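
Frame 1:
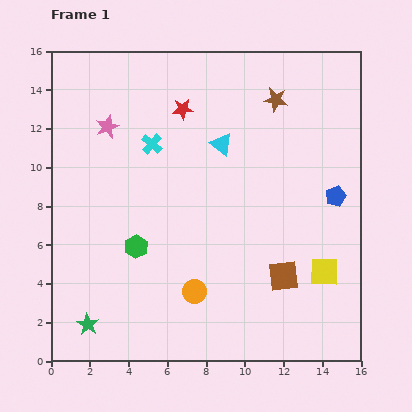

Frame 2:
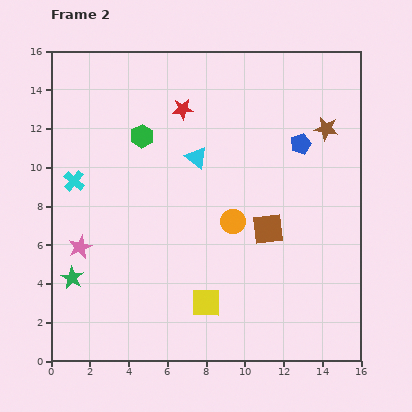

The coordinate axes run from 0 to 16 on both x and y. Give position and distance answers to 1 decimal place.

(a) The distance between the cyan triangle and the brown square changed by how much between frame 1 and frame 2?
-2.3

Distance in frame 1: 7.5. Distance in frame 2: 5.2.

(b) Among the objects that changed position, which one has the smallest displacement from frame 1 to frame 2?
the cyan triangle

(moved 1.5)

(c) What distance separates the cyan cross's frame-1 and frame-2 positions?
4.4

The cyan cross moved from (5.2, 11.2) to (1.2, 9.3), a distance of √(4.0² + 1.9²) ≈ 4.4.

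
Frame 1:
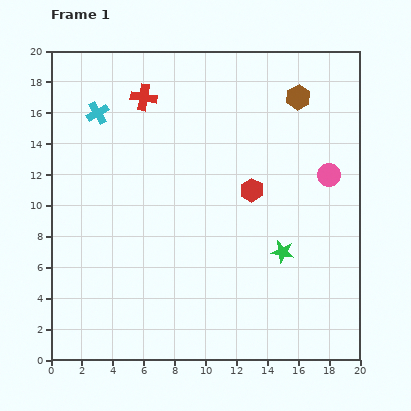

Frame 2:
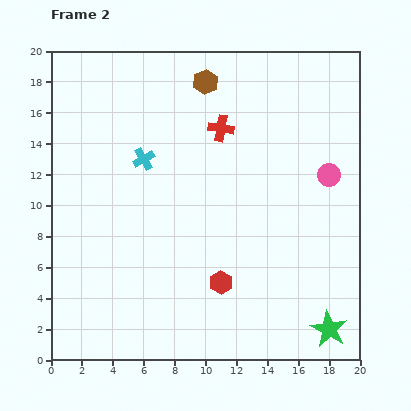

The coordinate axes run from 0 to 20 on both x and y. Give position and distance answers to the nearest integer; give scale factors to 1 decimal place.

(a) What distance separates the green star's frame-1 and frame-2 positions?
6

The green star moved from (15, 7) to (18, 2), a distance of √(3² + 5²) ≈ 6.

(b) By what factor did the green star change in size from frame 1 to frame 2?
1.6×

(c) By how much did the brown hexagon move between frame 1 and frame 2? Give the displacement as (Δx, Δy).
(-6, 1)

The brown hexagon was at (16, 17) in frame 1 and (10, 18) in frame 2.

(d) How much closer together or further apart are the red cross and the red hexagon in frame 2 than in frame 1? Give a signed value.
+1

Distance in frame 1: 9. Distance in frame 2: 10.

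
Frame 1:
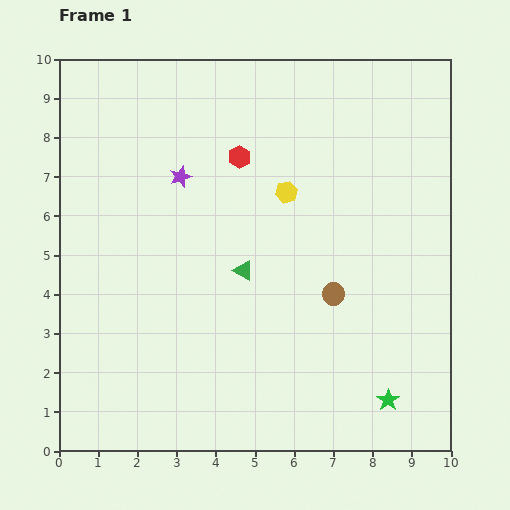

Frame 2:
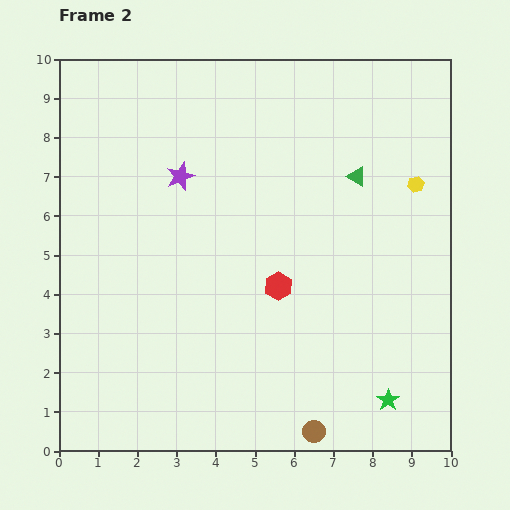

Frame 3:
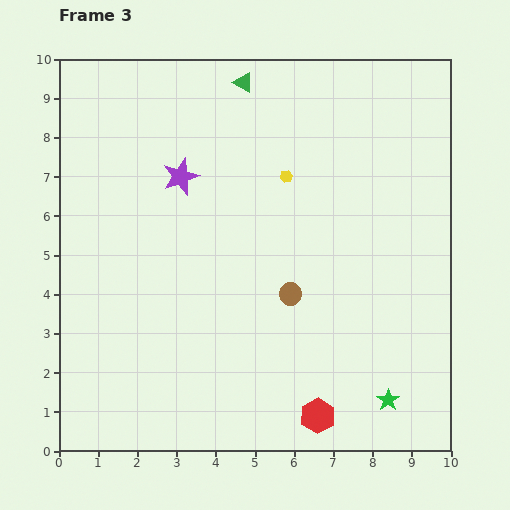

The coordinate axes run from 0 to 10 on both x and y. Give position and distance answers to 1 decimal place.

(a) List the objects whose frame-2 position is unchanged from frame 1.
the purple star, the green star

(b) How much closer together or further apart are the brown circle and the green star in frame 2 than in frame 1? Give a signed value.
-0.9

Distance in frame 1: 3.0. Distance in frame 2: 2.1.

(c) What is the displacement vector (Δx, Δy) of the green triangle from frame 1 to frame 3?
(0.0, 4.8)

The green triangle was at (4.7, 4.6) in frame 1 and (4.7, 9.4) in frame 3.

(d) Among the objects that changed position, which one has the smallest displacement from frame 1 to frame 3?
the yellow hexagon

(moved 0.4)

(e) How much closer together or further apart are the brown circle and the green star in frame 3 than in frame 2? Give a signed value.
+1.6

Distance in frame 2: 2.1. Distance in frame 3: 3.7.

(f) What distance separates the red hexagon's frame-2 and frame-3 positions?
3.4

The red hexagon moved from (5.6, 4.2) to (6.6, 0.9), a distance of √(1.0² + 3.3²) ≈ 3.4.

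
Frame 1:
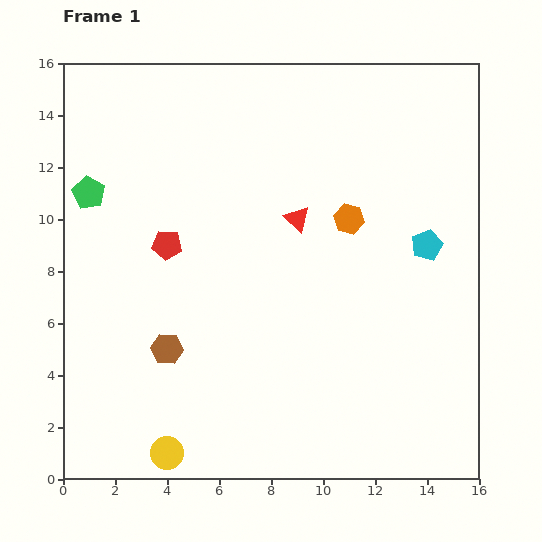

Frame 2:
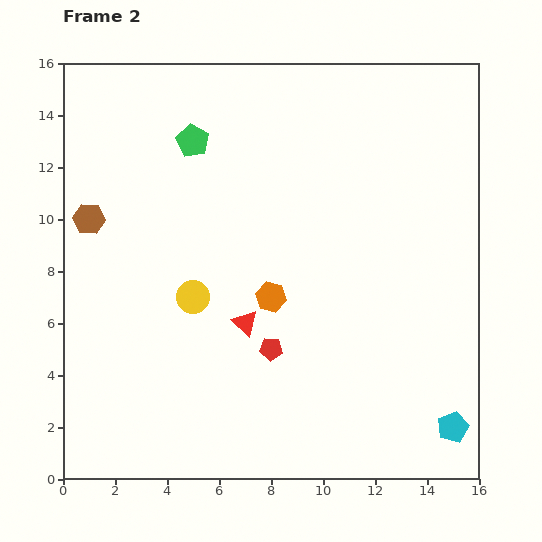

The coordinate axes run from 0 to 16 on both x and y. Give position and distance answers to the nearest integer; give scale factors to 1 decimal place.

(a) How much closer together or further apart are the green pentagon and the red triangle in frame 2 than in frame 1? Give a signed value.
-1

Distance in frame 1: 8. Distance in frame 2: 7.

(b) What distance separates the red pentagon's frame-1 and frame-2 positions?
6

The red pentagon moved from (4, 9) to (8, 5), a distance of √(4² + 4²) ≈ 6.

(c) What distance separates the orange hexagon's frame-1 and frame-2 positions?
4

The orange hexagon moved from (11, 10) to (8, 7), a distance of √(3² + 3²) ≈ 4.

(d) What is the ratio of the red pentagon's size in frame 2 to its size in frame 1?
0.8×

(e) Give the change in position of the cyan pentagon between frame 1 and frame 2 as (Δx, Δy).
(1, -7)

The cyan pentagon was at (14, 9) in frame 1 and (15, 2) in frame 2.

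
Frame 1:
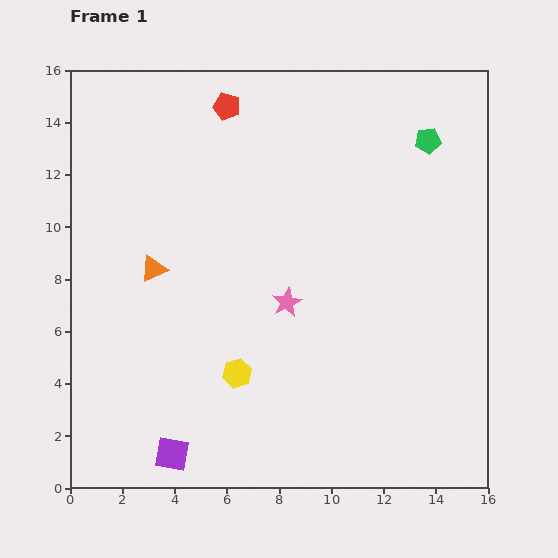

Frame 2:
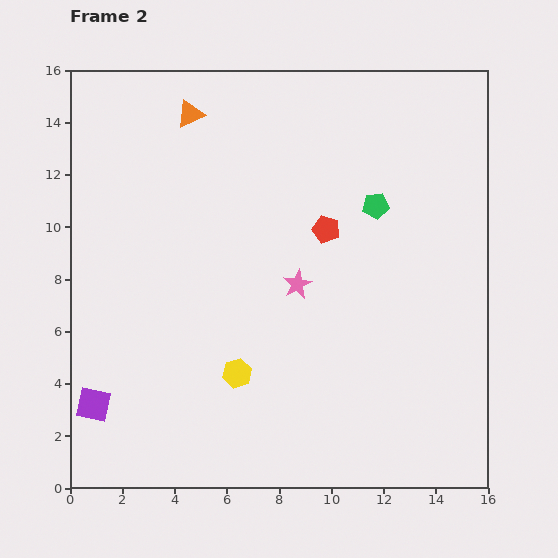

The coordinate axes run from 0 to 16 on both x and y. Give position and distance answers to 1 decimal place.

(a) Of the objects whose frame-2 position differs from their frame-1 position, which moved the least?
the pink star

(moved 0.8)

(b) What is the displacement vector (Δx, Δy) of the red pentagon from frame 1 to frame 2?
(3.8, -4.7)

The red pentagon was at (6.0, 14.6) in frame 1 and (9.8, 9.9) in frame 2.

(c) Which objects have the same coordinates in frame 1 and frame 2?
the yellow hexagon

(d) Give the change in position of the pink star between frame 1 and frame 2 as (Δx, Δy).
(0.4, 0.7)

The pink star was at (8.3, 7.1) in frame 1 and (8.7, 7.8) in frame 2.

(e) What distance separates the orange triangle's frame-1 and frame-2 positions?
6.1

The orange triangle moved from (3.2, 8.4) to (4.6, 14.3), a distance of √(1.4² + 5.9²) ≈ 6.1.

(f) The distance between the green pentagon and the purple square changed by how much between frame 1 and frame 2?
-2.3

Distance in frame 1: 15.5. Distance in frame 2: 13.2.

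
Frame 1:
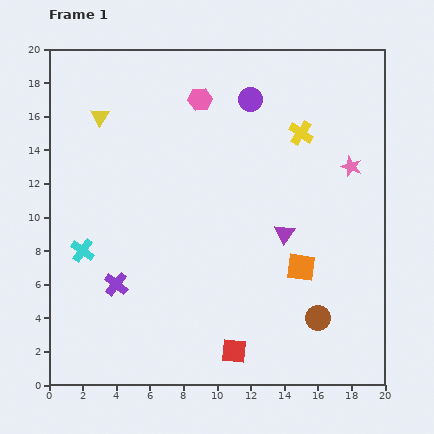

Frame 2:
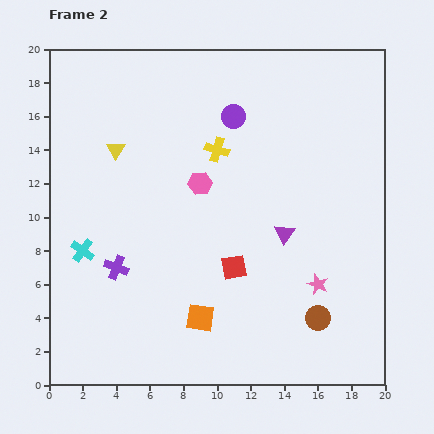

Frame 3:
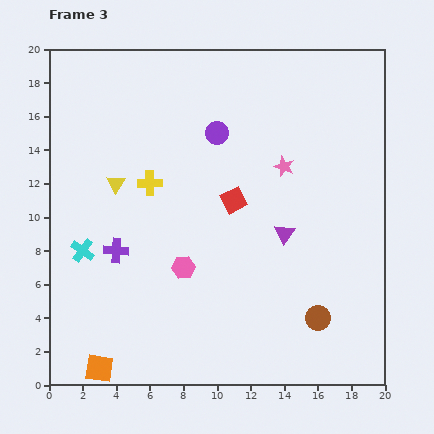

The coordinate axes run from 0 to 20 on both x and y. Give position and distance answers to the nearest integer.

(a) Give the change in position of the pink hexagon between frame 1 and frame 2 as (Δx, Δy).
(0, -5)

The pink hexagon was at (9, 17) in frame 1 and (9, 12) in frame 2.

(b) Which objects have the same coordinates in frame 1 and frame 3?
the brown circle, the purple triangle, the cyan cross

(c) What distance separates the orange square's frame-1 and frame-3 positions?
13

The orange square moved from (15, 7) to (3, 1), a distance of √(12² + 6²) ≈ 13.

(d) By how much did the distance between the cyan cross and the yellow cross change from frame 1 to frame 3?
-9

Distance in frame 1: 15. Distance in frame 3: 6.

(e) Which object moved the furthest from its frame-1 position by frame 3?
the orange square

(moved 13; next 10)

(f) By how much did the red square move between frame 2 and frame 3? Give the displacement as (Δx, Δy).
(0, 4)

The red square was at (11, 7) in frame 2 and (11, 11) in frame 3.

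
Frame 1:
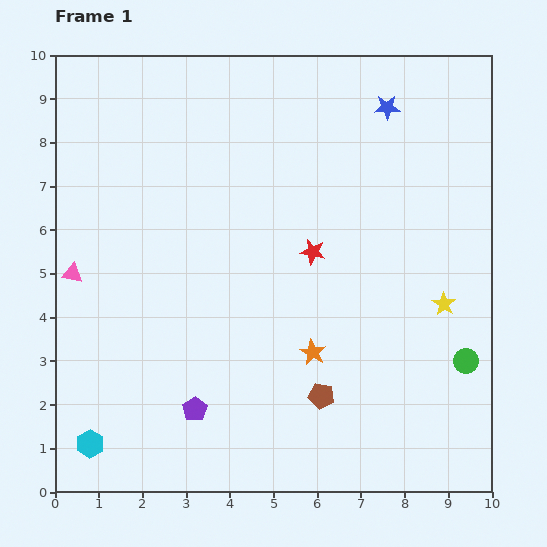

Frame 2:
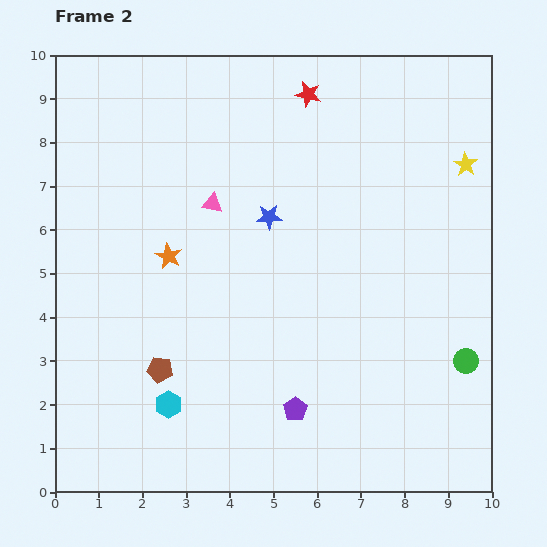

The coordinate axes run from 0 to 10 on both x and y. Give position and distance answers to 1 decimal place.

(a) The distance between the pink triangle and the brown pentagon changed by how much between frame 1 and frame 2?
-2.4

Distance in frame 1: 6.4. Distance in frame 2: 4.0.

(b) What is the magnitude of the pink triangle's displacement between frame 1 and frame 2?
3.6

The pink triangle moved from (0.4, 5.0) to (3.6, 6.6), a distance of √(3.2² + 1.6²) ≈ 3.6.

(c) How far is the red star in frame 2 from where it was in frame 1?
3.6

The red star moved from (5.9, 5.5) to (5.8, 9.1), a distance of √(0.1² + 3.6²) ≈ 3.6.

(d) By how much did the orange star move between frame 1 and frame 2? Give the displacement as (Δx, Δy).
(-3.3, 2.2)

The orange star was at (5.9, 3.2) in frame 1 and (2.6, 5.4) in frame 2.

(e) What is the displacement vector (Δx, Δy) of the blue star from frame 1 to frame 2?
(-2.7, -2.5)

The blue star was at (7.6, 8.8) in frame 1 and (4.9, 6.3) in frame 2.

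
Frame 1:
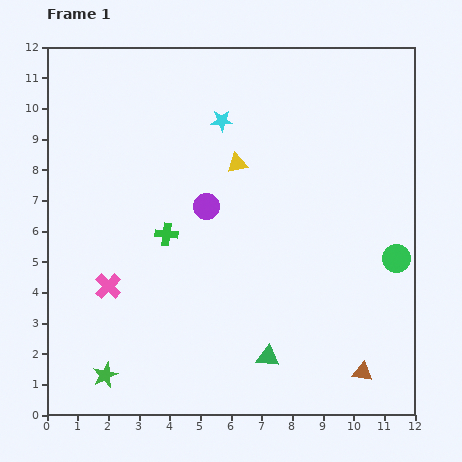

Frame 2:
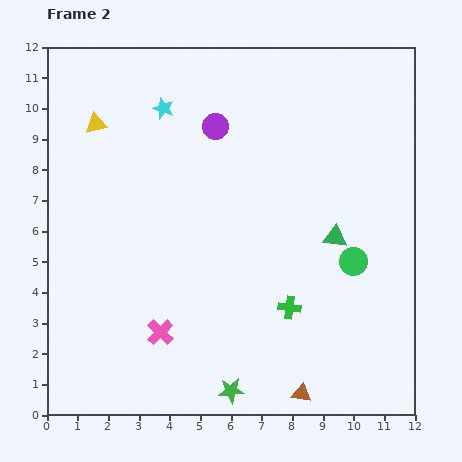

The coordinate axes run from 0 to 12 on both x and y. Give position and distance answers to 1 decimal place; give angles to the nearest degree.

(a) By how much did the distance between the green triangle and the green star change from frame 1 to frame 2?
+0.7

Distance in frame 1: 5.3. Distance in frame 2: 6.0.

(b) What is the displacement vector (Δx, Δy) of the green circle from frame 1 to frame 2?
(-1.4, -0.1)

The green circle was at (11.4, 5.1) in frame 1 and (10.0, 5.0) in frame 2.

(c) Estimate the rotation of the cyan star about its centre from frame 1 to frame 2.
20° clockwise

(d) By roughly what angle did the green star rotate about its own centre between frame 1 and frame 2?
19° clockwise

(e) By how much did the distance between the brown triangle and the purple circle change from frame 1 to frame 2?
+1.7

Distance in frame 1: 7.4. Distance in frame 2: 9.1.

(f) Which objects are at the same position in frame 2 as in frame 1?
none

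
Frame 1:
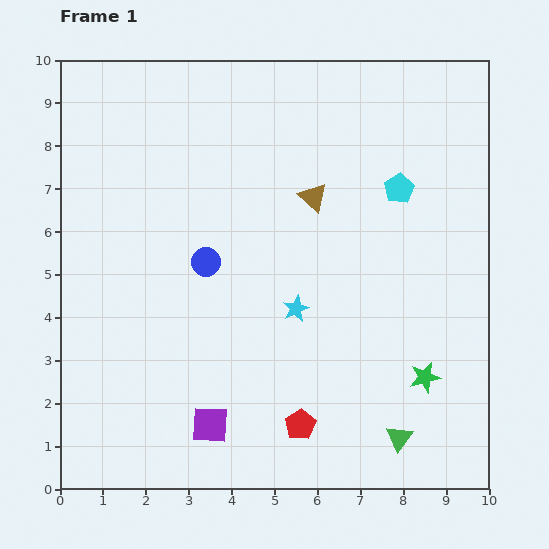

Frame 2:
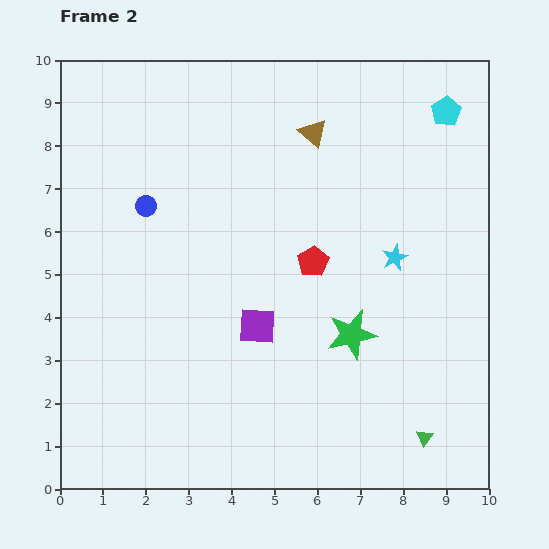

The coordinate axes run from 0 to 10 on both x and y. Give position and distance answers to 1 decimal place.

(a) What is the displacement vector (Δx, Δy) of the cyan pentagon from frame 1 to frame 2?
(1.1, 1.8)

The cyan pentagon was at (7.9, 7.0) in frame 1 and (9.0, 8.8) in frame 2.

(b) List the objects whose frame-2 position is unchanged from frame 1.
none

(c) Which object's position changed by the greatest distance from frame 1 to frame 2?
the red pentagon

(moved 3.8; next 2.6)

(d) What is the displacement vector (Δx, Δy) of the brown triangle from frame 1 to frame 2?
(0.0, 1.5)

The brown triangle was at (5.9, 6.8) in frame 1 and (5.9, 8.3) in frame 2.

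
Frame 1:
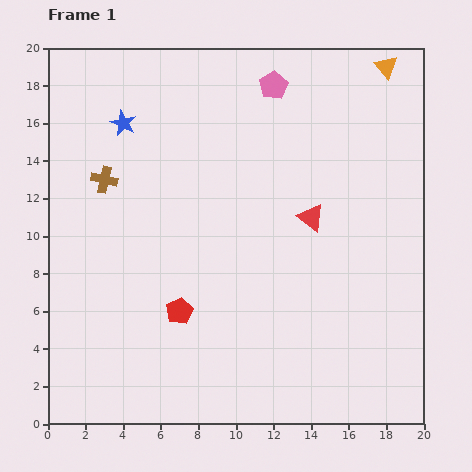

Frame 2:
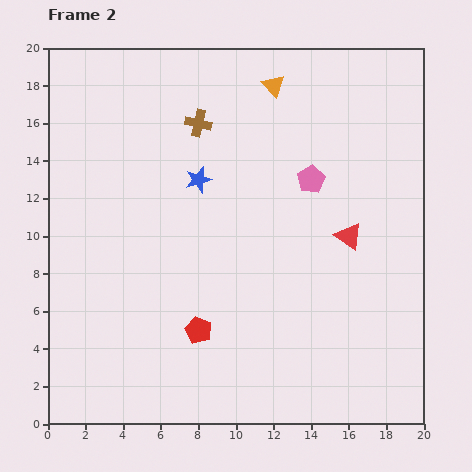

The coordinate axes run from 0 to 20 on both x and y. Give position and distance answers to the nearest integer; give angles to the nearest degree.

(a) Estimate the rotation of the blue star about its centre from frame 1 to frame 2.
30° clockwise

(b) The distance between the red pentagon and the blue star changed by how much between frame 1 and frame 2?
-2

Distance in frame 1: 10. Distance in frame 2: 8.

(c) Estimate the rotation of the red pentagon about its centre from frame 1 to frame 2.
21° counter-clockwise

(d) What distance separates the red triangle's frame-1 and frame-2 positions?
2

The red triangle moved from (14, 11) to (16, 10), a distance of √(2² + 1²) ≈ 2.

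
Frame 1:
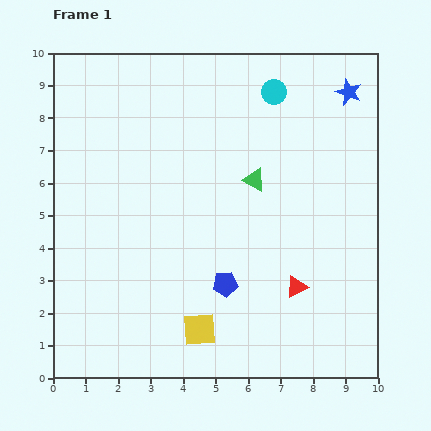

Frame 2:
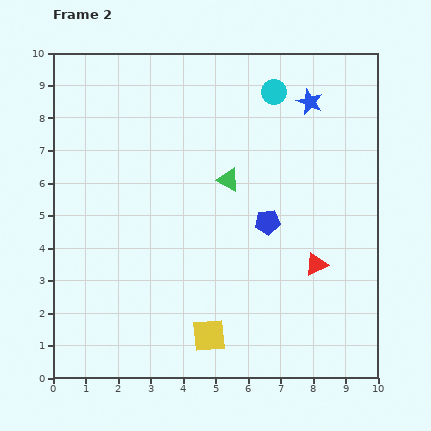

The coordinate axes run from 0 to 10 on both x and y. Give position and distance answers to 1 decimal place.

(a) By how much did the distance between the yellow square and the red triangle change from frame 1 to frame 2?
+0.7

Distance in frame 1: 3.3. Distance in frame 2: 4.0.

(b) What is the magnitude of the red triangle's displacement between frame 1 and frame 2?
0.9

The red triangle moved from (7.5, 2.8) to (8.1, 3.5), a distance of √(0.6² + 0.7²) ≈ 0.9.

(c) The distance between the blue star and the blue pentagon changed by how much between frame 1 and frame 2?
-3.1

Distance in frame 1: 7.0. Distance in frame 2: 3.9.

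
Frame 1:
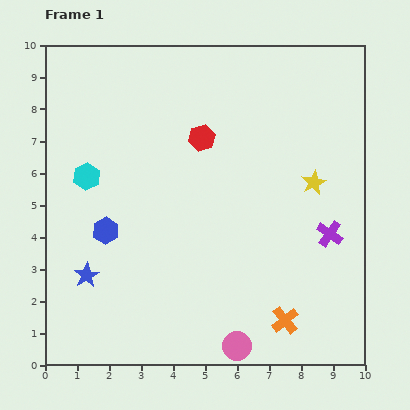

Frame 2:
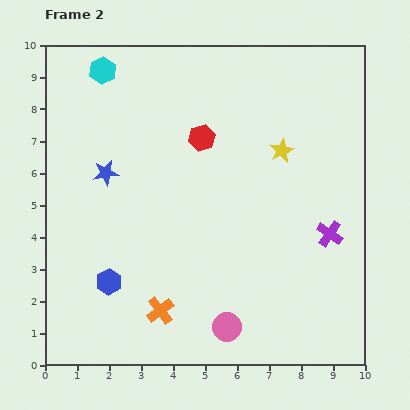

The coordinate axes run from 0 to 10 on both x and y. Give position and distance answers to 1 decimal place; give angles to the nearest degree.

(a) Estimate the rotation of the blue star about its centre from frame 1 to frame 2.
22° clockwise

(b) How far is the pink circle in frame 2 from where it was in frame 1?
0.7

The pink circle moved from (6.0, 0.6) to (5.7, 1.2), a distance of √(0.3² + 0.6²) ≈ 0.7.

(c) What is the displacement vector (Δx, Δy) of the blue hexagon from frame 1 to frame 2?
(0.1, -1.6)

The blue hexagon was at (1.9, 4.2) in frame 1 and (2.0, 2.6) in frame 2.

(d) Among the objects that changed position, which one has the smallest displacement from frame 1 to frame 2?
the pink circle

(moved 0.7)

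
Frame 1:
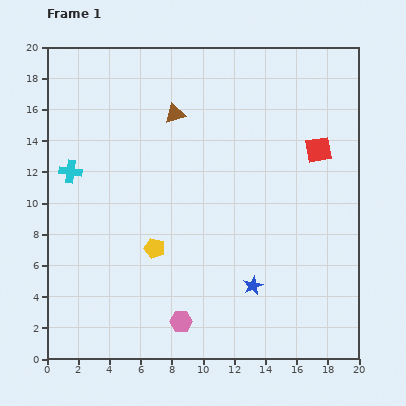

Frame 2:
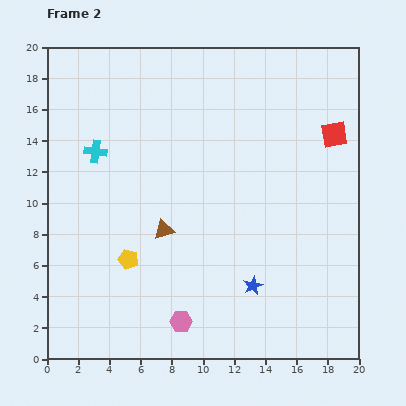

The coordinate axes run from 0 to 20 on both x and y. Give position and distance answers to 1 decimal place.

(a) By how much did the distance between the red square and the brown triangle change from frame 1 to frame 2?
+3.0

Distance in frame 1: 9.5. Distance in frame 2: 12.5.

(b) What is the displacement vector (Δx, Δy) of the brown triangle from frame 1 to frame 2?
(-0.7, -7.4)

The brown triangle was at (8.2, 15.7) in frame 1 and (7.5, 8.3) in frame 2.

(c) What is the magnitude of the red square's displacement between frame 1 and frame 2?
1.4

The red square moved from (17.4, 13.4) to (18.4, 14.4), a distance of √(1.0² + 1.0²) ≈ 1.4.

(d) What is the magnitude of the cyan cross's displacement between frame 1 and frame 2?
2.1

The cyan cross moved from (1.5, 12.0) to (3.1, 13.3), a distance of √(1.6² + 1.3²) ≈ 2.1.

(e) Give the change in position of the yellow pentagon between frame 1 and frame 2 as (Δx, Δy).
(-1.7, -0.7)

The yellow pentagon was at (6.9, 7.1) in frame 1 and (5.2, 6.4) in frame 2.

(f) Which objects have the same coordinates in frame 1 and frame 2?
the pink hexagon, the blue star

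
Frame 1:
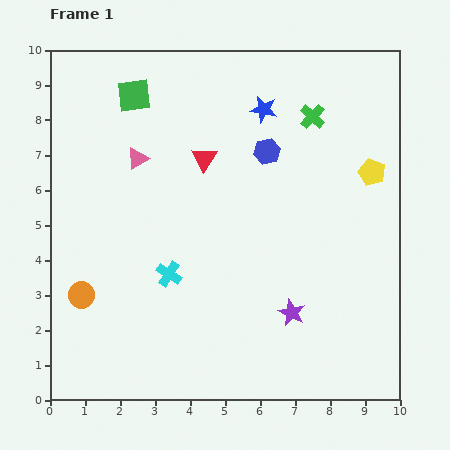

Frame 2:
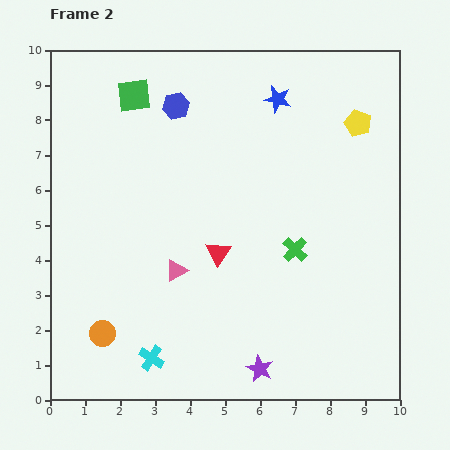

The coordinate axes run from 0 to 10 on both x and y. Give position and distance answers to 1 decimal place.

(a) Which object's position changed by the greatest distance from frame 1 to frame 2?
the green cross

(moved 3.8; next 3.4)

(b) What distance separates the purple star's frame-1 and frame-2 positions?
1.8

The purple star moved from (6.9, 2.5) to (6.0, 0.9), a distance of √(0.9² + 1.6²) ≈ 1.8.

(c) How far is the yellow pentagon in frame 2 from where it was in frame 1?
1.5

The yellow pentagon moved from (9.2, 6.5) to (8.8, 7.9), a distance of √(0.4² + 1.4²) ≈ 1.5.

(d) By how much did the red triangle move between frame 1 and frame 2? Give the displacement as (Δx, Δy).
(0.4, -2.7)

The red triangle was at (4.4, 6.9) in frame 1 and (4.8, 4.2) in frame 2.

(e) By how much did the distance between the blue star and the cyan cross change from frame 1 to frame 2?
+2.8

Distance in frame 1: 5.4. Distance in frame 2: 8.2.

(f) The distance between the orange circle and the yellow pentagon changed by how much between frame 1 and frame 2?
+0.4

Distance in frame 1: 9.0. Distance in frame 2: 9.4.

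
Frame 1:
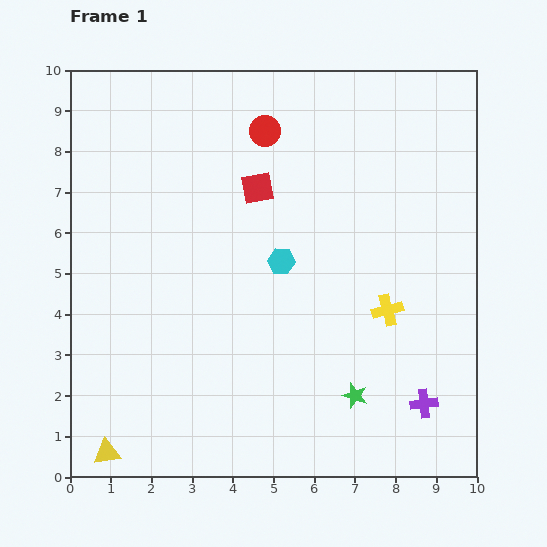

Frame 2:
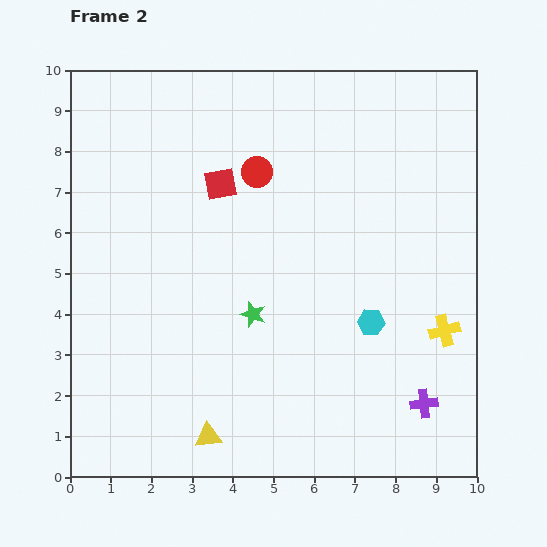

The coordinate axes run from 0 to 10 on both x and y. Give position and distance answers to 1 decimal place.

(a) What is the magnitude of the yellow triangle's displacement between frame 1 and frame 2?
2.5

The yellow triangle moved from (0.9, 0.6) to (3.4, 1.0), a distance of √(2.5² + 0.4²) ≈ 2.5.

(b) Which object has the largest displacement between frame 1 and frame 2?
the green star

(moved 3.2; next 2.7)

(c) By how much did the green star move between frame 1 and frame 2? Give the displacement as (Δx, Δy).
(-2.5, 2.0)

The green star was at (7.0, 2.0) in frame 1 and (4.5, 4.0) in frame 2.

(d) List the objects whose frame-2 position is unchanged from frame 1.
the purple cross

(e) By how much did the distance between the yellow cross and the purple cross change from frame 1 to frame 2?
-0.6

Distance in frame 1: 2.5. Distance in frame 2: 1.9.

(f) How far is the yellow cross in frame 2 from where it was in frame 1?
1.5

The yellow cross moved from (7.8, 4.1) to (9.2, 3.6), a distance of √(1.4² + 0.5²) ≈ 1.5.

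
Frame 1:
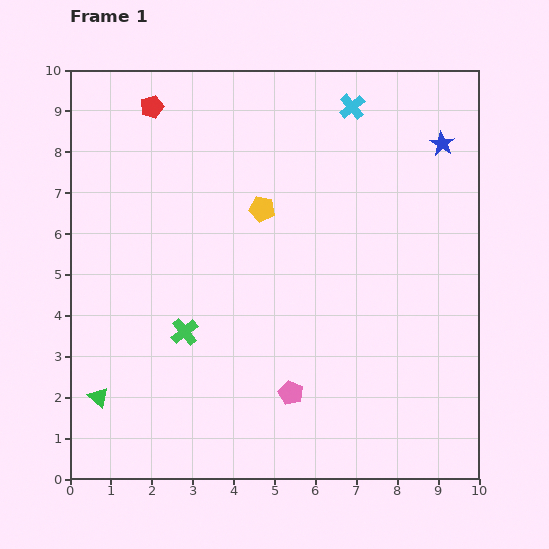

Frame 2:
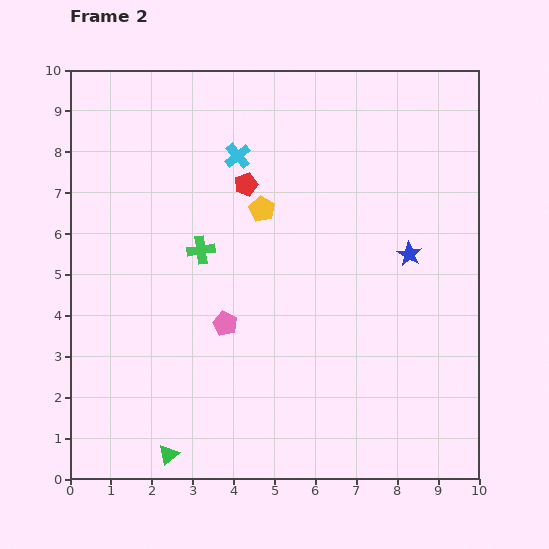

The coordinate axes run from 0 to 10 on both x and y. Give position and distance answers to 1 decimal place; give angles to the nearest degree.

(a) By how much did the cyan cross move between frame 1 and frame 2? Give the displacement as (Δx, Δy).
(-2.8, -1.2)

The cyan cross was at (6.9, 9.1) in frame 1 and (4.1, 7.9) in frame 2.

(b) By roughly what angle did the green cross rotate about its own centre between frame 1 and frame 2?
31° clockwise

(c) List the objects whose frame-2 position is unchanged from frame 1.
the yellow pentagon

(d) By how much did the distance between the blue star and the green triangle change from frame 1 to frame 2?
-2.7

Distance in frame 1: 10.4. Distance in frame 2: 7.7.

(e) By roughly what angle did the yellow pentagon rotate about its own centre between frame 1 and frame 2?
18° clockwise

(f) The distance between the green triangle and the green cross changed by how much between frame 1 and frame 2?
+2.5

Distance in frame 1: 2.6. Distance in frame 2: 5.1.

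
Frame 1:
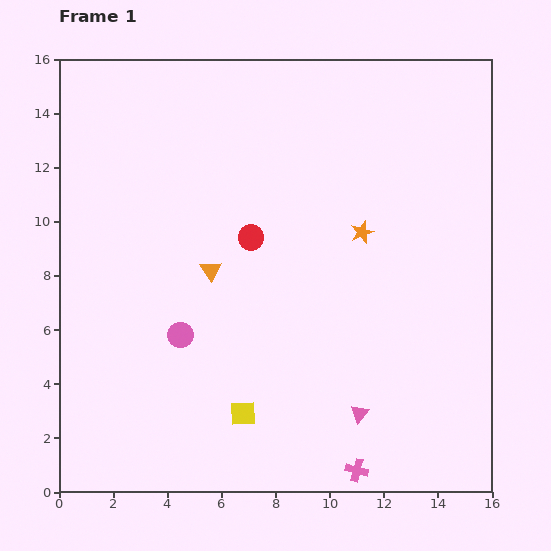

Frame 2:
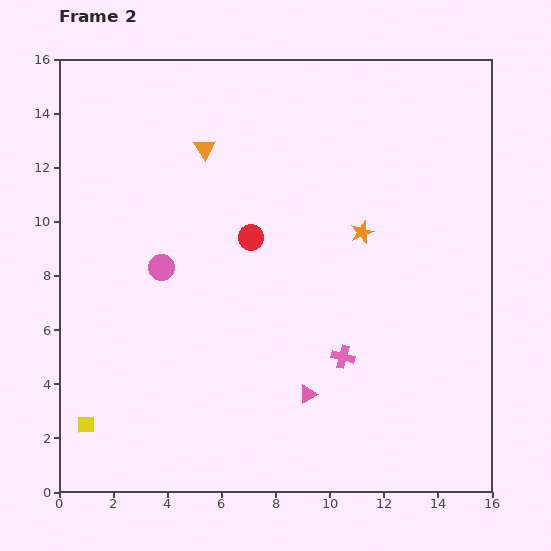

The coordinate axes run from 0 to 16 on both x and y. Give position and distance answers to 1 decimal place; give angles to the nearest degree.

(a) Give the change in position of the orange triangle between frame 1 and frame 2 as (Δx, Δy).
(-0.2, 4.5)

The orange triangle was at (5.6, 8.2) in frame 1 and (5.4, 12.7) in frame 2.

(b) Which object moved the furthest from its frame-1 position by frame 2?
the yellow square

(moved 5.8; next 4.5)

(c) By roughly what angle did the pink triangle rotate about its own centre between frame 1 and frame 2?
20° clockwise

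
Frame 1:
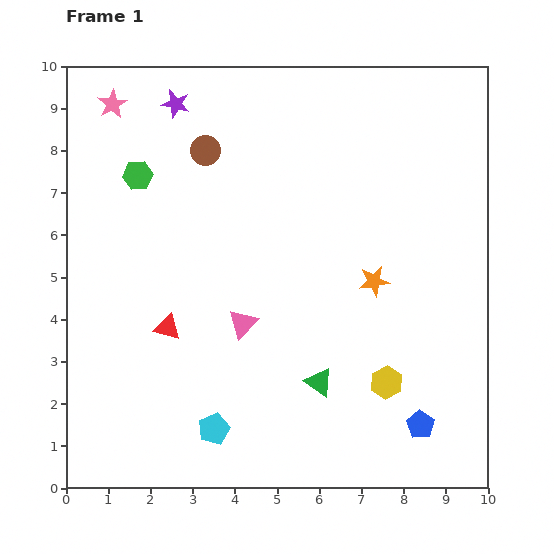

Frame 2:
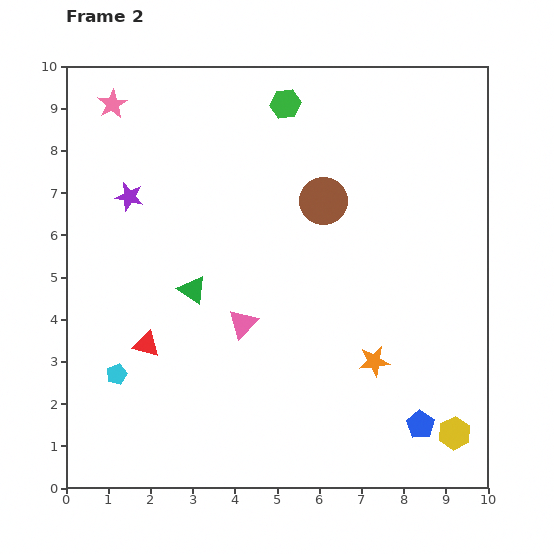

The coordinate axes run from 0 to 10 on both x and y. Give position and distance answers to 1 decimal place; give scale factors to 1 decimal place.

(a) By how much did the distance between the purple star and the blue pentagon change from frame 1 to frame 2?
-0.8

Distance in frame 1: 9.6. Distance in frame 2: 8.8.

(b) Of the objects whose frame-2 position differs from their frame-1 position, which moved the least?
the red triangle

(moved 0.6)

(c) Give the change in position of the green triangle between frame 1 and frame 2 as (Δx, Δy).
(-3.0, 2.2)

The green triangle was at (6.0, 2.5) in frame 1 and (3.0, 4.7) in frame 2.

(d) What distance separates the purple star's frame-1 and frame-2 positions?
2.5

The purple star moved from (2.6, 9.1) to (1.5, 6.9), a distance of √(1.1² + 2.2²) ≈ 2.5.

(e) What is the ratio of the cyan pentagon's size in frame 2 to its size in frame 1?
0.7×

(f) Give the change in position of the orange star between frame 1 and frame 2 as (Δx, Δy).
(0.0, -1.9)

The orange star was at (7.3, 4.9) in frame 1 and (7.3, 3.0) in frame 2.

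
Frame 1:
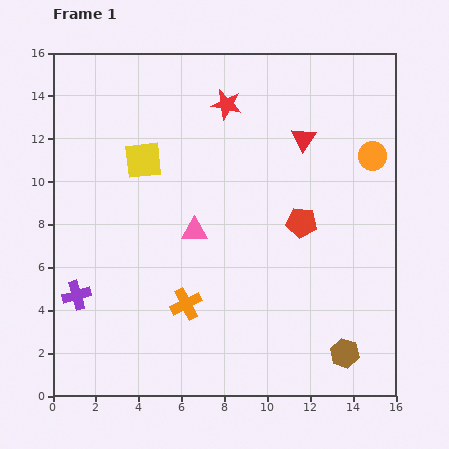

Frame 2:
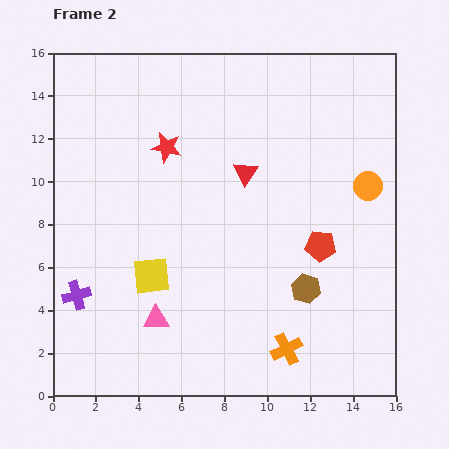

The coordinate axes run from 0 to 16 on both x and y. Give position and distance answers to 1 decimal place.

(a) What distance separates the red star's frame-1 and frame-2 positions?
3.4

The red star moved from (8.1, 13.6) to (5.3, 11.6), a distance of √(2.8² + 2.0²) ≈ 3.4.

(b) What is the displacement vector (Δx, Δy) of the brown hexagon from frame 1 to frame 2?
(-1.8, 3.0)

The brown hexagon was at (13.6, 2.0) in frame 1 and (11.8, 5.0) in frame 2.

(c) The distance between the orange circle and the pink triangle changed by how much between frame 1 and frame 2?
+2.7

Distance in frame 1: 9.0. Distance in frame 2: 11.7.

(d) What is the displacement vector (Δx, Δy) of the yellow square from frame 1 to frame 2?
(0.4, -5.4)

The yellow square was at (4.2, 11.0) in frame 1 and (4.6, 5.6) in frame 2.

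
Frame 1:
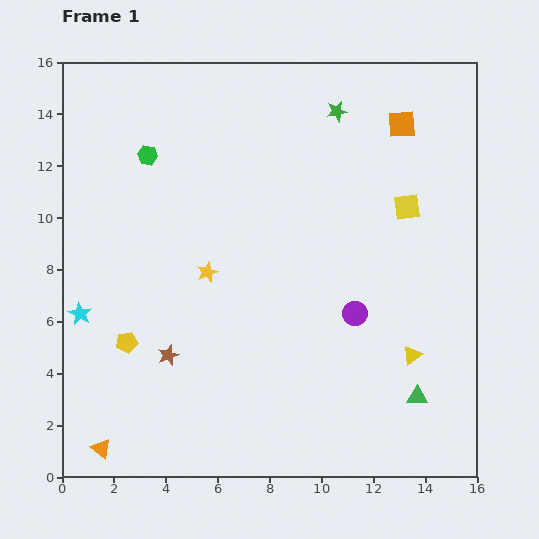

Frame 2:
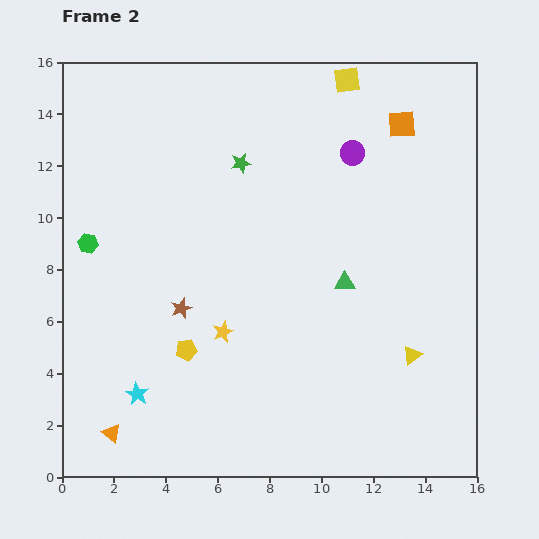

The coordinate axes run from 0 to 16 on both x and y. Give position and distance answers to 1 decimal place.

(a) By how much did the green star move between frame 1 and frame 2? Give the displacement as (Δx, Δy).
(-3.7, -2.0)

The green star was at (10.6, 14.1) in frame 1 and (6.9, 12.1) in frame 2.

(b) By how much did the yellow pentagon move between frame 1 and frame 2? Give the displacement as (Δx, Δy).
(2.3, -0.3)

The yellow pentagon was at (2.5, 5.2) in frame 1 and (4.8, 4.9) in frame 2.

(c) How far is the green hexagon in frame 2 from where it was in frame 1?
4.1

The green hexagon moved from (3.3, 12.4) to (1.0, 9.0), a distance of √(2.3² + 3.4²) ≈ 4.1.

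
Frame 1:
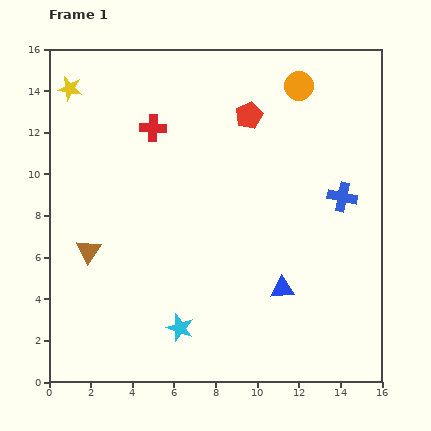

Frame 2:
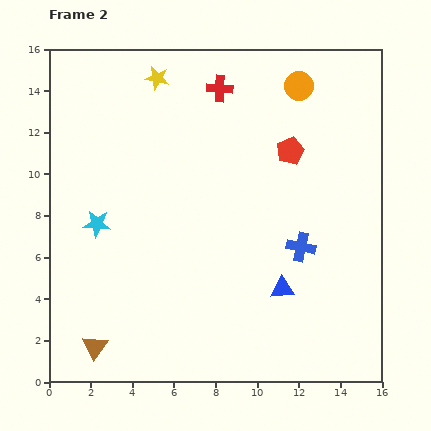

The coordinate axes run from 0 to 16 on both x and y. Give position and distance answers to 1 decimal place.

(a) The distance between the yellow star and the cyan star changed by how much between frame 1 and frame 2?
-5.1

Distance in frame 1: 12.7. Distance in frame 2: 7.6.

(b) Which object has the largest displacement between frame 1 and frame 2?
the cyan star

(moved 6.4; next 4.6)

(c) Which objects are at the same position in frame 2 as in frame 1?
the blue triangle, the orange circle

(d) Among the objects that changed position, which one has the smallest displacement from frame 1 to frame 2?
the red pentagon

(moved 2.6)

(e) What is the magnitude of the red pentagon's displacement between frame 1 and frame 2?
2.6

The red pentagon moved from (9.6, 12.8) to (11.6, 11.1), a distance of √(2.0² + 1.7²) ≈ 2.6.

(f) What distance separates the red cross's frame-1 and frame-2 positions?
3.7

The red cross moved from (5.0, 12.2) to (8.2, 14.1), a distance of √(3.2² + 1.9²) ≈ 3.7.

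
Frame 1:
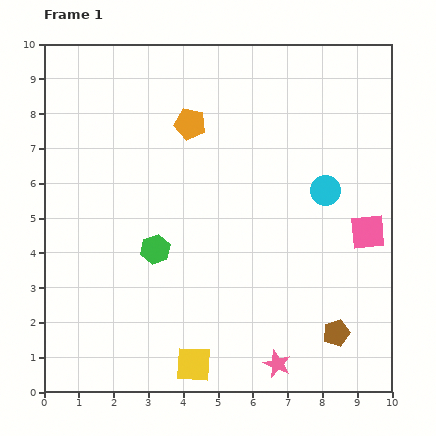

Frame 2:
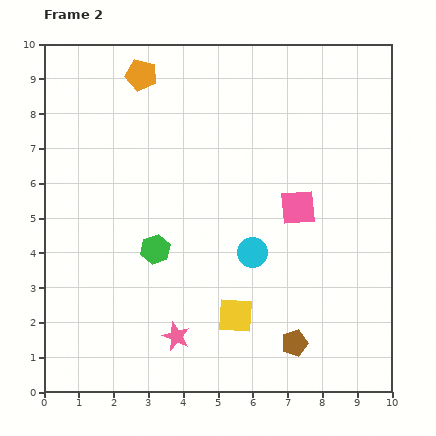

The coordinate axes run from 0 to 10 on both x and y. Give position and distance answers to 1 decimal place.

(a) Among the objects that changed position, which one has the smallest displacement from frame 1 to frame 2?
the brown pentagon

(moved 1.2)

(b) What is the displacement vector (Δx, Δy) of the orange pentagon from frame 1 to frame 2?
(-1.4, 1.4)

The orange pentagon was at (4.2, 7.7) in frame 1 and (2.8, 9.1) in frame 2.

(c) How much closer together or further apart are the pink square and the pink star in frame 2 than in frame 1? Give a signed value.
+0.5

Distance in frame 1: 4.6. Distance in frame 2: 5.1.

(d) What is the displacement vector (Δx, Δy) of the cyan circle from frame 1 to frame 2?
(-2.1, -1.8)

The cyan circle was at (8.1, 5.8) in frame 1 and (6.0, 4.0) in frame 2.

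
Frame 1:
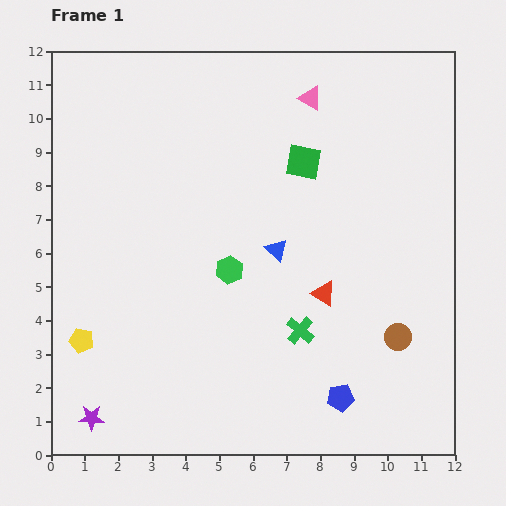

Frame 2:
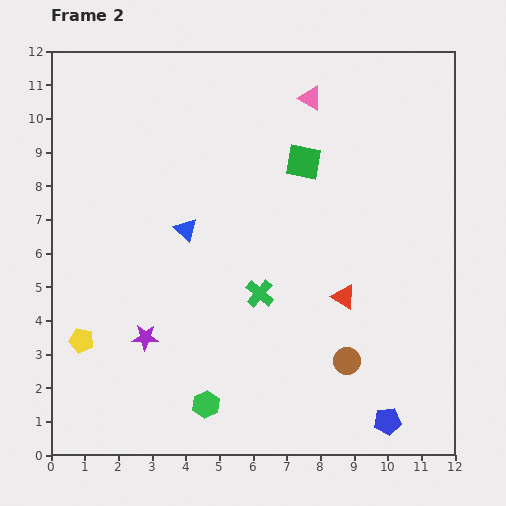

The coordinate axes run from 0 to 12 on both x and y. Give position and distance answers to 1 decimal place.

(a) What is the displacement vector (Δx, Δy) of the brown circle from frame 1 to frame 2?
(-1.5, -0.7)

The brown circle was at (10.3, 3.5) in frame 1 and (8.8, 2.8) in frame 2.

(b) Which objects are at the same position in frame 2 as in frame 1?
the yellow pentagon, the pink triangle, the green square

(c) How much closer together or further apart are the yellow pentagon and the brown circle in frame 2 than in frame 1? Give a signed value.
-1.5

Distance in frame 1: 9.4. Distance in frame 2: 7.9.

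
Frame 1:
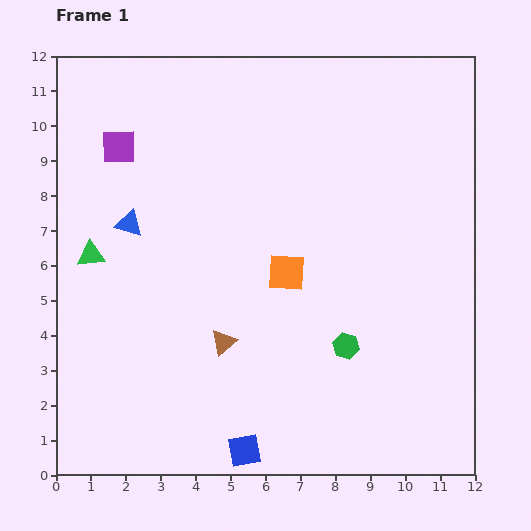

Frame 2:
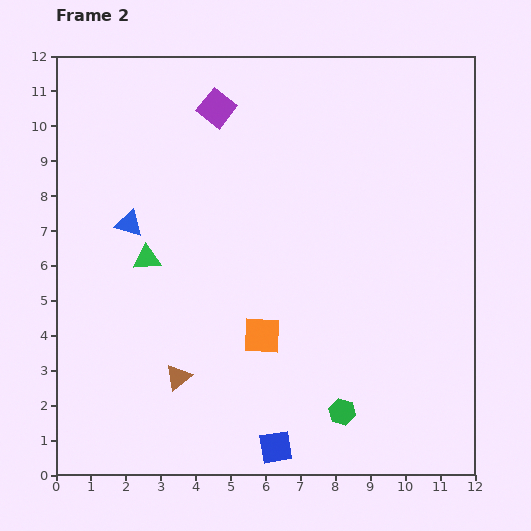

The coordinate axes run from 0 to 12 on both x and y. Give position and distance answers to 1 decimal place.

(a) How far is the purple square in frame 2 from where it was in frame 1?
3.0

The purple square moved from (1.8, 9.4) to (4.6, 10.5), a distance of √(2.8² + 1.1²) ≈ 3.0.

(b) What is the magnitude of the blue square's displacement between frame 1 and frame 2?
0.9

The blue square moved from (5.4, 0.7) to (6.3, 0.8), a distance of √(0.9² + 0.1²) ≈ 0.9.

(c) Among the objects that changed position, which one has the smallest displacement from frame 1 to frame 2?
the blue square

(moved 0.9)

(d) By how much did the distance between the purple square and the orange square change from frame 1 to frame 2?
+0.6

Distance in frame 1: 6.0. Distance in frame 2: 6.6.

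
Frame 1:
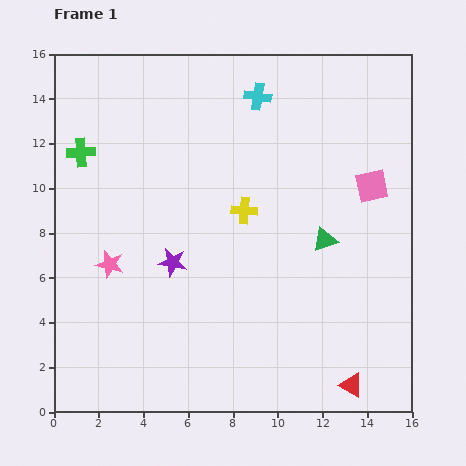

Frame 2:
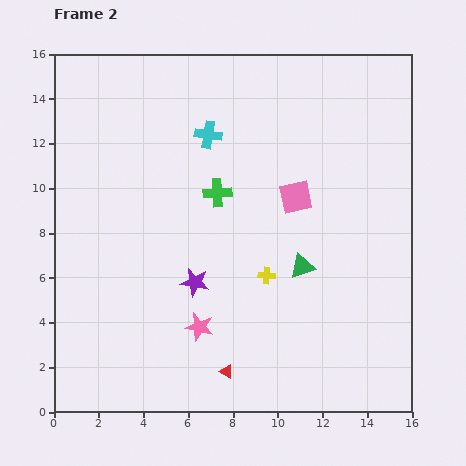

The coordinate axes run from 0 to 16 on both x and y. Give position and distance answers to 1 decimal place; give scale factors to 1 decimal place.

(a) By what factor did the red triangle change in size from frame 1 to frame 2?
0.6×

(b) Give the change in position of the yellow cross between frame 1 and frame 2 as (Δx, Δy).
(1.0, -2.9)

The yellow cross was at (8.5, 9.0) in frame 1 and (9.5, 6.1) in frame 2.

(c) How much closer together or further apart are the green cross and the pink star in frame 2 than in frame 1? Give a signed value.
+0.9

Distance in frame 1: 5.2. Distance in frame 2: 6.1.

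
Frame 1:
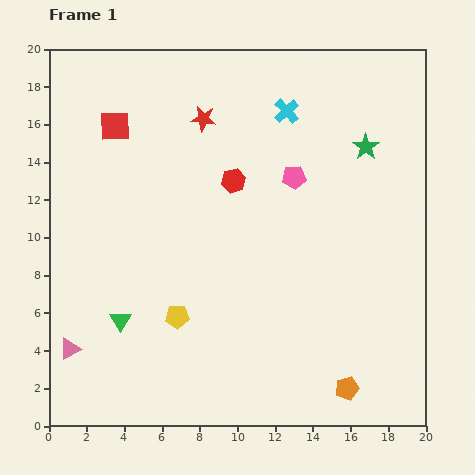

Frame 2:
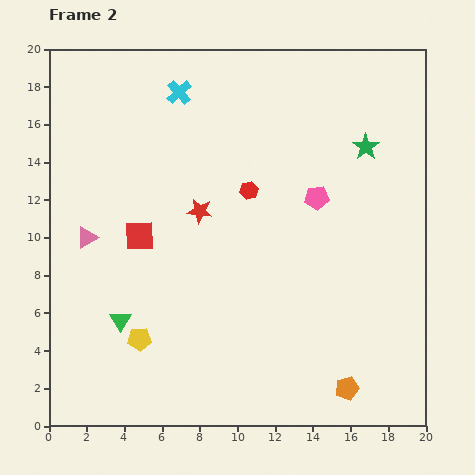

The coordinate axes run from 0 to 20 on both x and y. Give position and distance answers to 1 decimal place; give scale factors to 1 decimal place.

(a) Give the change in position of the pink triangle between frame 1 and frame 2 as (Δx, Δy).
(0.9, 5.9)

The pink triangle was at (1.1, 4.1) in frame 1 and (2.0, 10.0) in frame 2.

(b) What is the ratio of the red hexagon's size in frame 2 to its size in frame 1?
0.8×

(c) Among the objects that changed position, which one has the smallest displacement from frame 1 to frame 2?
the red hexagon

(moved 0.9)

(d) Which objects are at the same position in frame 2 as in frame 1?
the green triangle, the green star, the orange pentagon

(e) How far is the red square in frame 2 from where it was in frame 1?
5.9

The red square moved from (3.5, 15.9) to (4.8, 10.1), a distance of √(1.3² + 5.8²) ≈ 5.9.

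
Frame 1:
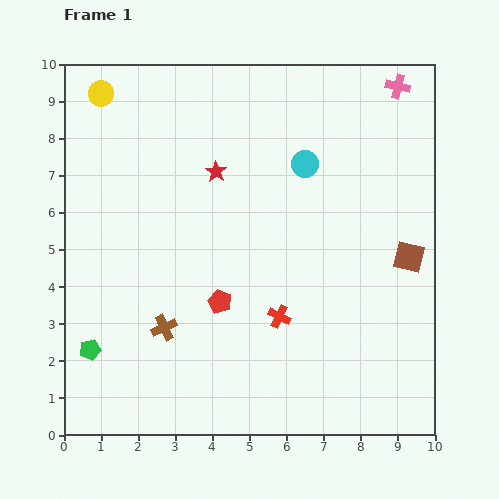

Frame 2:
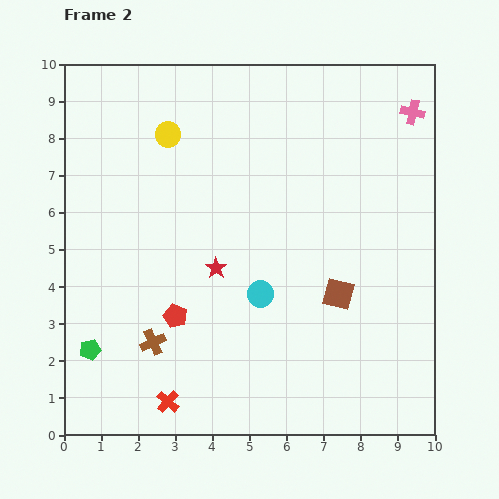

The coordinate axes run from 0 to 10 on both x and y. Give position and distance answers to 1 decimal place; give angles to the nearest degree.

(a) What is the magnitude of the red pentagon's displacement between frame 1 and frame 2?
1.3

The red pentagon moved from (4.2, 3.6) to (3.0, 3.2), a distance of √(1.2² + 0.4²) ≈ 1.3.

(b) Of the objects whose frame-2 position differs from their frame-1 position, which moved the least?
the brown cross

(moved 0.5)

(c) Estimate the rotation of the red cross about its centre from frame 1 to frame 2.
15° clockwise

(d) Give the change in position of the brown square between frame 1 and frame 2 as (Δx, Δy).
(-1.9, -1.0)

The brown square was at (9.3, 4.8) in frame 1 and (7.4, 3.8) in frame 2.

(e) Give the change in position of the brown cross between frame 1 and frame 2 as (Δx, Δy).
(-0.3, -0.4)

The brown cross was at (2.7, 2.9) in frame 1 and (2.4, 2.5) in frame 2.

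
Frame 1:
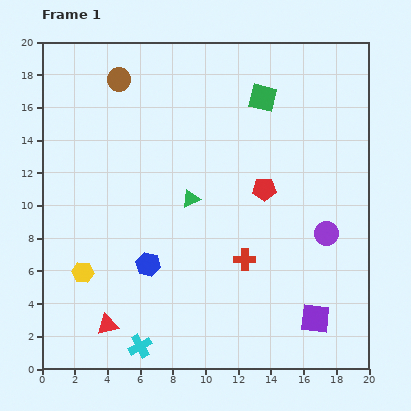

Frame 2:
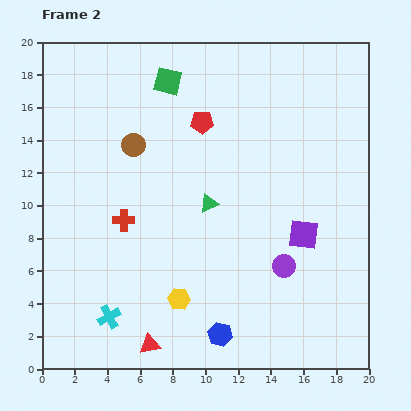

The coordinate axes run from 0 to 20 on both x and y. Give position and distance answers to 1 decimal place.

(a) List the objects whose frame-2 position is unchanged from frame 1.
none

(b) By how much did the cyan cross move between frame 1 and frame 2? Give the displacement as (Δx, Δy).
(-1.9, 1.8)

The cyan cross was at (6.0, 1.4) in frame 1 and (4.1, 3.2) in frame 2.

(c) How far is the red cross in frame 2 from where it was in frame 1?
7.8

The red cross moved from (12.4, 6.7) to (5.0, 9.1), a distance of √(7.4² + 2.4²) ≈ 7.8.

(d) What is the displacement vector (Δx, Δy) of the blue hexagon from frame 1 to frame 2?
(4.4, -4.3)

The blue hexagon was at (6.5, 6.4) in frame 1 and (10.9, 2.1) in frame 2.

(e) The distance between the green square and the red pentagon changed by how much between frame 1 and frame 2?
-2.3

Distance in frame 1: 5.6. Distance in frame 2: 3.3.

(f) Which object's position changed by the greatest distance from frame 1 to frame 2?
the red cross

(moved 7.8; next 6.2)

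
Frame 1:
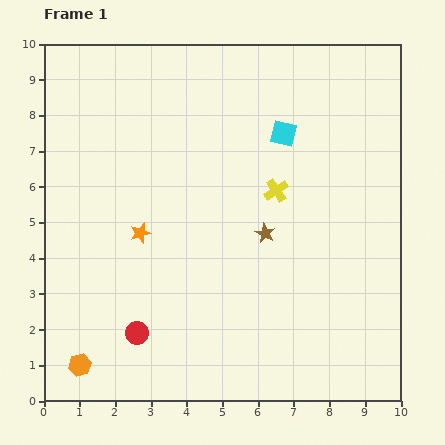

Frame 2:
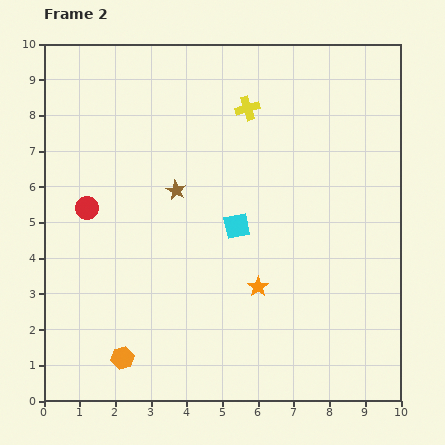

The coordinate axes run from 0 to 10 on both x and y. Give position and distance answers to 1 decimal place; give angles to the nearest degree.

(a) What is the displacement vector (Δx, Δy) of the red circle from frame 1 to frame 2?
(-1.4, 3.5)

The red circle was at (2.6, 1.9) in frame 1 and (1.2, 5.4) in frame 2.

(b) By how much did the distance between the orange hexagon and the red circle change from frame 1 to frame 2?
+2.5

Distance in frame 1: 1.8. Distance in frame 2: 4.3.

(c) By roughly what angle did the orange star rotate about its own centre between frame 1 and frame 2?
19° counter-clockwise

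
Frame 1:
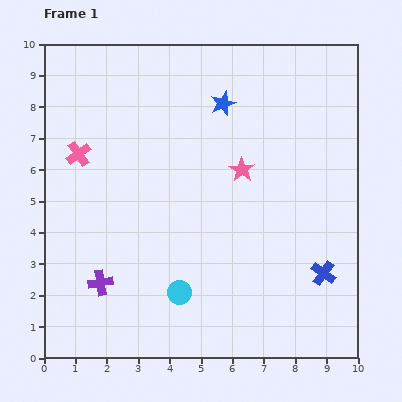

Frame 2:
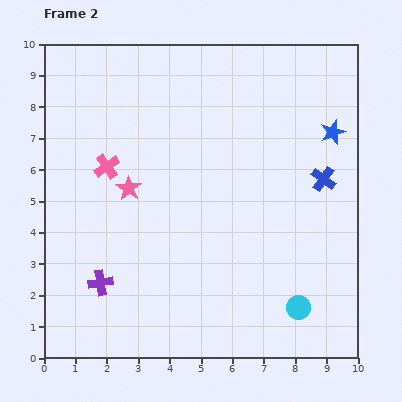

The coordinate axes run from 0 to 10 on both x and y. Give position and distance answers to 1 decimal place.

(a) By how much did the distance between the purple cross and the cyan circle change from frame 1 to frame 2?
+3.9

Distance in frame 1: 2.5. Distance in frame 2: 6.4.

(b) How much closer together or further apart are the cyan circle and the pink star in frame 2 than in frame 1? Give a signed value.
+2.2

Distance in frame 1: 4.4. Distance in frame 2: 6.6.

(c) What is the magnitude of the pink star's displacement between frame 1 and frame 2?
3.6

The pink star moved from (6.3, 6.0) to (2.7, 5.4), a distance of √(3.6² + 0.6²) ≈ 3.6.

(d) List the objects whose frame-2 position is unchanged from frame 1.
the purple cross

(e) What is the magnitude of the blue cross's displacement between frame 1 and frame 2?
3.0

The blue cross moved from (8.9, 2.7) to (8.9, 5.7), a distance of √(0.0² + 3.0²) ≈ 3.0.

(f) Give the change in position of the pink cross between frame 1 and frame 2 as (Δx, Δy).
(0.9, -0.4)

The pink cross was at (1.1, 6.5) in frame 1 and (2.0, 6.1) in frame 2.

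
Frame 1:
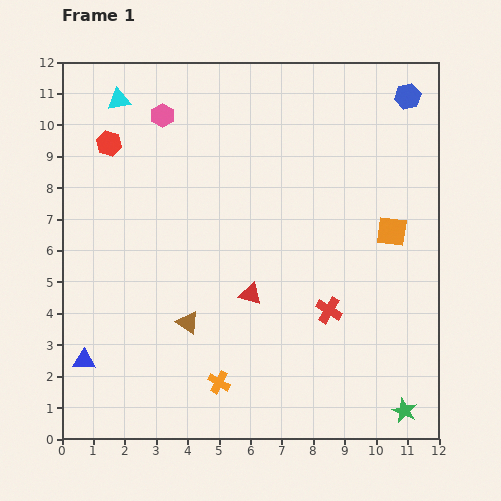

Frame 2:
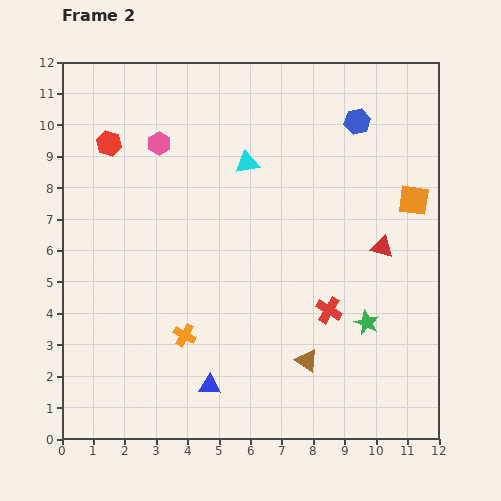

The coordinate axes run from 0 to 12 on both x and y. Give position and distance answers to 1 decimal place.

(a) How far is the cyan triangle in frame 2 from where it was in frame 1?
4.6

The cyan triangle moved from (1.8, 10.8) to (5.9, 8.8), a distance of √(4.1² + 2.0²) ≈ 4.6.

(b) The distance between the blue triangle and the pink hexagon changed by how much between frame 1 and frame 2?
-0.3

Distance in frame 1: 8.2. Distance in frame 2: 7.9.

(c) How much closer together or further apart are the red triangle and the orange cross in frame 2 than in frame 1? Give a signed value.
+3.9

Distance in frame 1: 3.0. Distance in frame 2: 6.9.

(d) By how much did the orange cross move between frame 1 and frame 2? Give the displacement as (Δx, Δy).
(-1.1, 1.5)

The orange cross was at (5.0, 1.8) in frame 1 and (3.9, 3.3) in frame 2.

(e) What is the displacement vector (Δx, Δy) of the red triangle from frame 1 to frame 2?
(4.2, 1.5)

The red triangle was at (6.0, 4.6) in frame 1 and (10.2, 6.1) in frame 2.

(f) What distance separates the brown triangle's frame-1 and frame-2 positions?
4.0

The brown triangle moved from (4.0, 3.7) to (7.8, 2.5), a distance of √(3.8² + 1.2²) ≈ 4.0.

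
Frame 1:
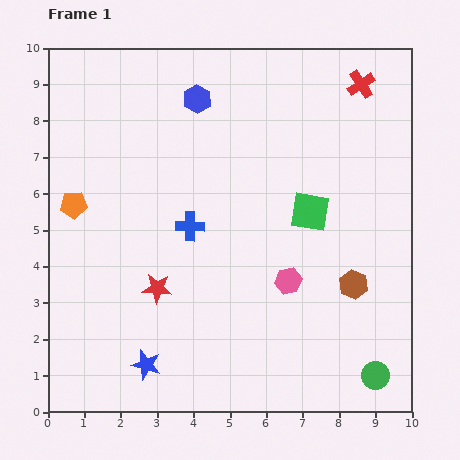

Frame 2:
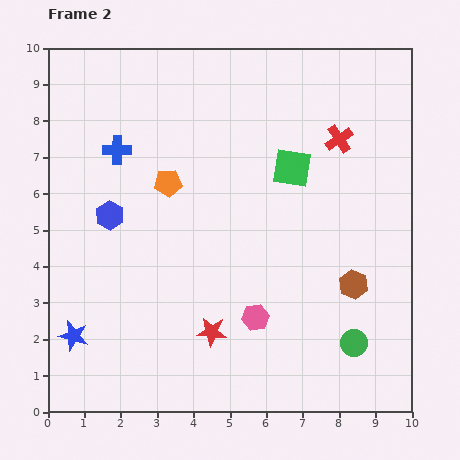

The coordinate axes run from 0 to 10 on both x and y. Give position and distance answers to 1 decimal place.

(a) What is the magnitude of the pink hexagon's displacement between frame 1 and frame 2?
1.3

The pink hexagon moved from (6.6, 3.6) to (5.7, 2.6), a distance of √(0.9² + 1.0²) ≈ 1.3.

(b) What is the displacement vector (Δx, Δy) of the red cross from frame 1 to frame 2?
(-0.6, -1.5)

The red cross was at (8.6, 9.0) in frame 1 and (8.0, 7.5) in frame 2.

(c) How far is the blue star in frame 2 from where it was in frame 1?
2.2

The blue star moved from (2.7, 1.3) to (0.7, 2.1), a distance of √(2.0² + 0.8²) ≈ 2.2.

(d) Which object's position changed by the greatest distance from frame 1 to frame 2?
the blue hexagon

(moved 4.0; next 2.9)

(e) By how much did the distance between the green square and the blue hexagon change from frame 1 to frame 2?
+0.8

Distance in frame 1: 4.4. Distance in frame 2: 5.2.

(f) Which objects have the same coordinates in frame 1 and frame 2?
the brown hexagon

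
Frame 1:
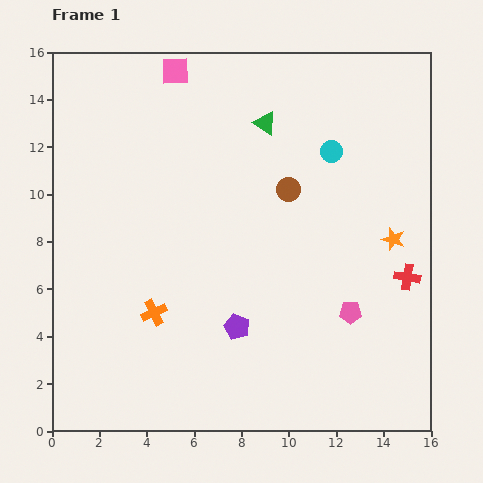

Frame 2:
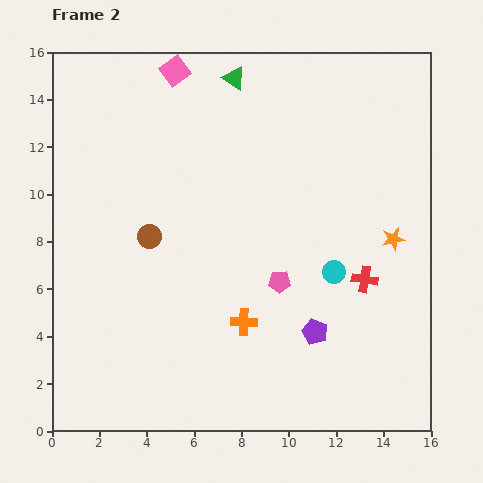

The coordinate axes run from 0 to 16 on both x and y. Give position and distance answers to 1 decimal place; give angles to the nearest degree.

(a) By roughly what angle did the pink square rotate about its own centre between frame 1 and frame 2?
35° counter-clockwise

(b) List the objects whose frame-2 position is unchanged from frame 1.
the pink square, the orange star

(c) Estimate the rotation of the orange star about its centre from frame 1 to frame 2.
29° counter-clockwise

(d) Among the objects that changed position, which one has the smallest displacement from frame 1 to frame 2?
the red cross

(moved 1.8)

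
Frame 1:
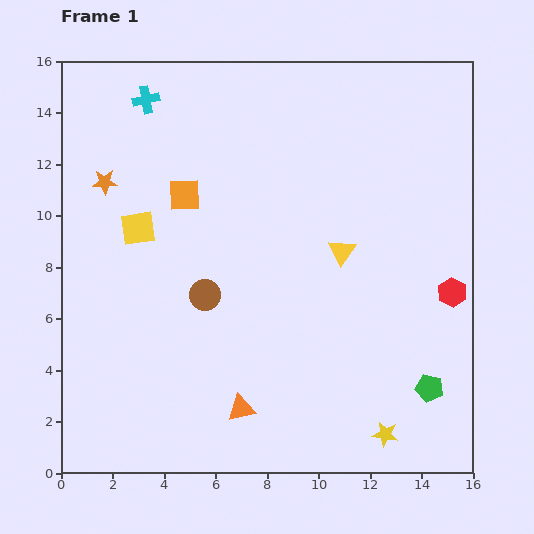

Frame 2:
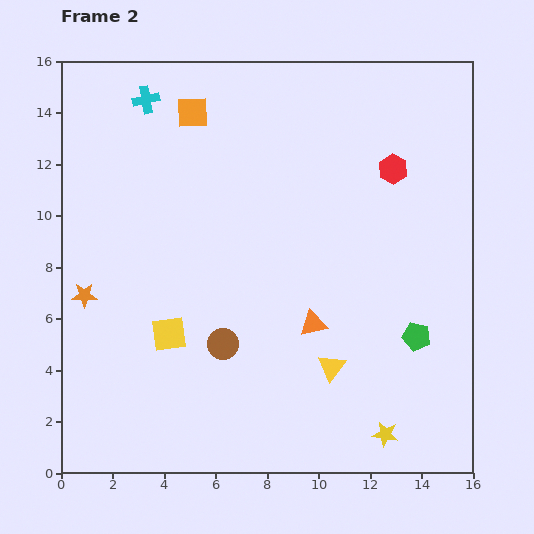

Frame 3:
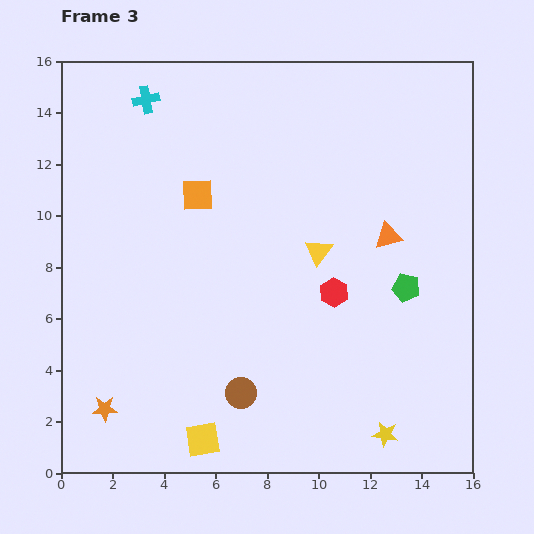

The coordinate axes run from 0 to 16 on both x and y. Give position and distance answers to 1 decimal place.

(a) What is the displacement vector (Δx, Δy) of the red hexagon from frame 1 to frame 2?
(-2.3, 4.8)

The red hexagon was at (15.2, 7.0) in frame 1 and (12.9, 11.8) in frame 2.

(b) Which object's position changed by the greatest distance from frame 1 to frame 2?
the red hexagon

(moved 5.3; next 4.5)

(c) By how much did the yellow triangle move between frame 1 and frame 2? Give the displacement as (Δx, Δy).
(-0.4, -4.5)

The yellow triangle was at (10.9, 8.6) in frame 1 and (10.5, 4.1) in frame 2.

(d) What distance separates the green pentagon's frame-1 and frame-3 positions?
4.0

The green pentagon moved from (14.3, 3.3) to (13.4, 7.2), a distance of √(0.9² + 3.9²) ≈ 4.0.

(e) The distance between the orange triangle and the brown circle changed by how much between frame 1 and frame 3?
+3.7

Distance in frame 1: 4.6. Distance in frame 3: 8.3.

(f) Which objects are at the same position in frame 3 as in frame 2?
the cyan cross, the yellow star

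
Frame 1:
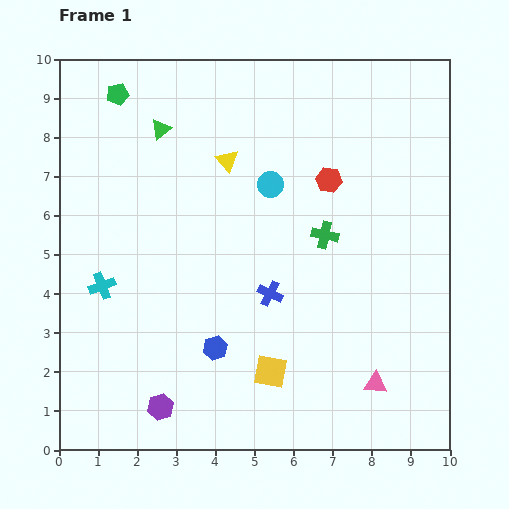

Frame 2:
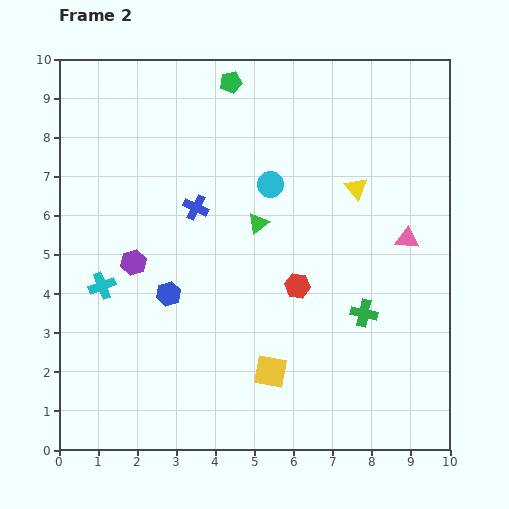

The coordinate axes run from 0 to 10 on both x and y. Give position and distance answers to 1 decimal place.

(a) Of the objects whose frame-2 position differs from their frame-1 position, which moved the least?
the blue hexagon

(moved 1.8)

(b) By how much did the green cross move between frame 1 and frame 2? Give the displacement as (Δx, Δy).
(1.0, -2.0)

The green cross was at (6.8, 5.5) in frame 1 and (7.8, 3.5) in frame 2.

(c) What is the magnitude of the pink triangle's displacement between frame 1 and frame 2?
3.8

The pink triangle moved from (8.1, 1.7) to (8.9, 5.4), a distance of √(0.8² + 3.7²) ≈ 3.8.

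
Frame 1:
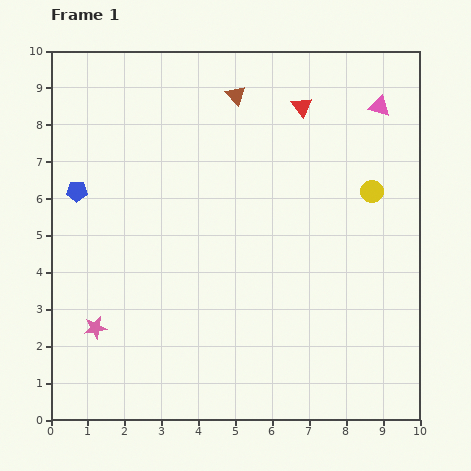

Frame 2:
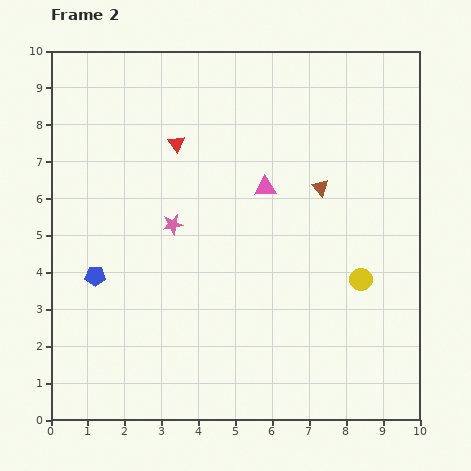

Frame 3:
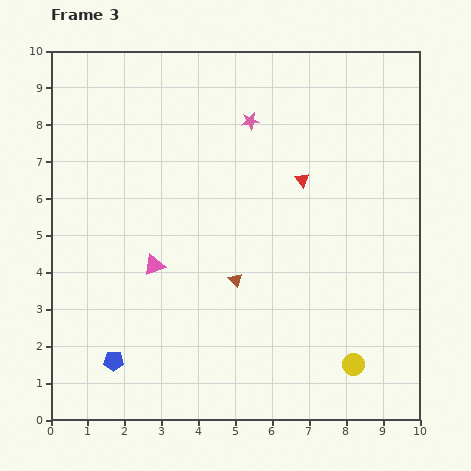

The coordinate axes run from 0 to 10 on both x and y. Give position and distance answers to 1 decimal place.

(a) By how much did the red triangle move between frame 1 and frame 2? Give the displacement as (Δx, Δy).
(-3.4, -1.0)

The red triangle was at (6.8, 8.5) in frame 1 and (3.4, 7.5) in frame 2.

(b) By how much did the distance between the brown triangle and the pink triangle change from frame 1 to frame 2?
-2.4

Distance in frame 1: 3.9. Distance in frame 2: 1.5.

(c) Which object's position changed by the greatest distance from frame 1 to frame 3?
the pink triangle

(moved 7.5; next 7.0)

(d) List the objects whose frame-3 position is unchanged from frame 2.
none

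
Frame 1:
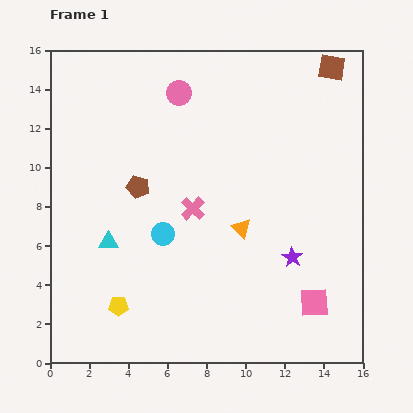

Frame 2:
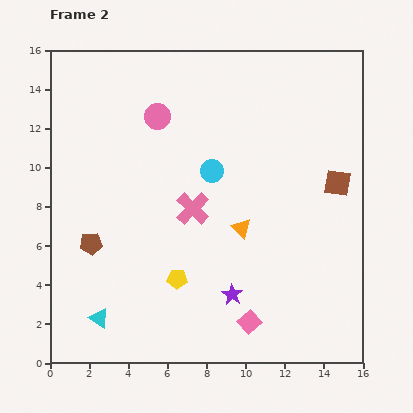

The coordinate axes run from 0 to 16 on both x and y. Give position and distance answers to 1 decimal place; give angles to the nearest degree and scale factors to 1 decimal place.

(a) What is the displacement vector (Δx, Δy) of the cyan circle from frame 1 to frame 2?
(2.5, 3.2)

The cyan circle was at (5.8, 6.6) in frame 1 and (8.3, 9.8) in frame 2.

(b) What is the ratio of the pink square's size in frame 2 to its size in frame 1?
0.7×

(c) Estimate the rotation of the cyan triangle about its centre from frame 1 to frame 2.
36° clockwise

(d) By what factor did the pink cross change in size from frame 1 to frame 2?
1.4×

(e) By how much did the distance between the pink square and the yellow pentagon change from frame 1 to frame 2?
-5.7

Distance in frame 1: 10.0. Distance in frame 2: 4.3.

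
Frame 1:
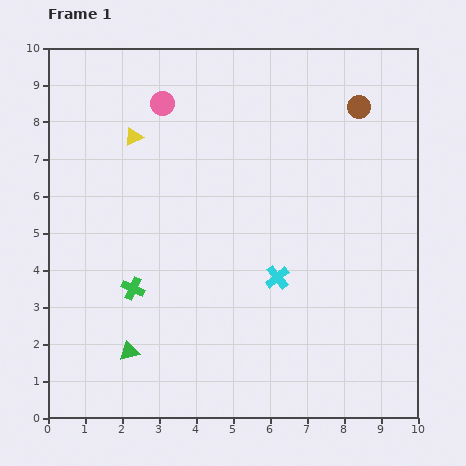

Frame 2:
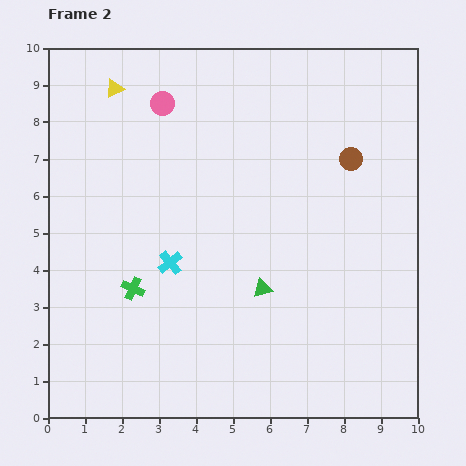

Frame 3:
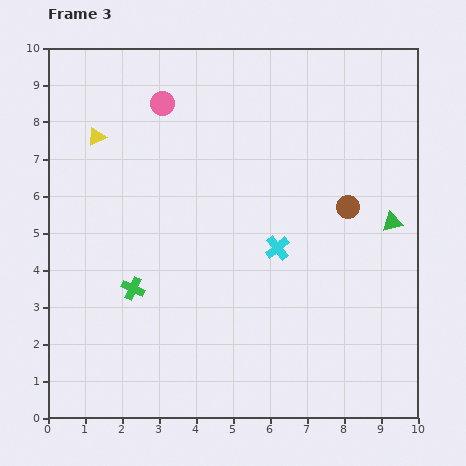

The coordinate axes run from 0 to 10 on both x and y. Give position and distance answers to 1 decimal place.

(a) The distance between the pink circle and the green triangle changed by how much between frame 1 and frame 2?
-1.1

Distance in frame 1: 6.8. Distance in frame 2: 5.7.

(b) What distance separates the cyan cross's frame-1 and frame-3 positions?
0.8

The cyan cross moved from (6.2, 3.8) to (6.2, 4.6), a distance of √(0.0² + 0.8²) ≈ 0.8.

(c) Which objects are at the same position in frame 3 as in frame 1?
the pink circle, the green cross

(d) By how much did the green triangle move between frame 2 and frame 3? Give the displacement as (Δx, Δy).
(3.5, 1.8)

The green triangle was at (5.8, 3.5) in frame 2 and (9.3, 5.3) in frame 3.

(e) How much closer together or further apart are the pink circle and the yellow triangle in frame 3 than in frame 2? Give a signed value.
+0.6

Distance in frame 2: 1.4. Distance in frame 3: 2.0.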